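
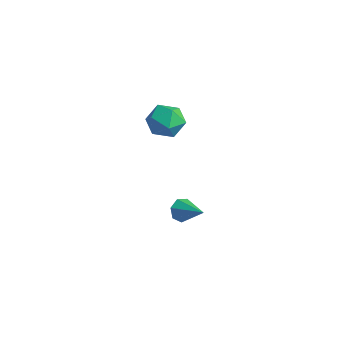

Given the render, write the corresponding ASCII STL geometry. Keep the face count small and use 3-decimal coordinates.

solid 
facet normal -0.166 0.400 0.901
outer loop
vertex -3.658 0.529 4.429
vertex -4.186 -0.433 4.759
vertex -3.056 -0.316 4.915
endloop
endfacet
facet normal 0.433 0.661 0.613
outer loop
vertex -3.658 0.529 4.429
vertex -3.056 -0.316 4.915
vertex -2.63 0.244 4.01
endloop
endfacet
facet normal 0.263 0.965 -0.010
outer loop
vertex -3.658 0.529 4.429
vertex -2.63 0.244 4.01
vertex -3.496 0.473 3.295
endloop
endfacet
facet normal -0.439 0.892 -0.107
outer loop
vertex -3.658 0.529 4.429
vertex -3.496 0.473 3.295
vertex -4.458 0.055 3.758
endloop
endfacet
facet normal -0.705 0.543 0.456
outer loop
vertex -3.658 0.529 4.429
vertex -4.458 0.055 3.758
vertex -4.186 -0.433 4.759
endloop
endfacet
facet normal 0.870 0.113 0.479
outer loop
vertex -2.63 0.244 4.01
vertex -3.056 -0.316 4.915
vertex -2.522 -0.895 4.082
endloop
endfacet
facet normal -0.099 -0.309 0.946
outer loop
vertex -3.056 -0.316 4.915
vertex -4.186 -0.433 4.759
vertex -3.484 -1.313 4.545
endloop
endfacet
facet normal -0.971 -0.078 0.226
outer loop
vertex -4.186 -0.433 4.759
vertex -4.458 0.055 3.758
vertex -4.35 -1.084 3.83
endloop
endfacet
facet normal -0.541 0.487 -0.685
outer loop
vertex -4.458 0.055 3.758
vertex -3.496 0.473 3.295
vertex -3.924 -0.524 2.925
endloop
endfacet
facet normal 0.596 0.604 -0.529
outer loop
vertex -3.496 0.473 3.295
vertex -2.63 0.244 4.01
vertex -2.794 -0.407 3.081
endloop
endfacet
facet normal 0.439 -0.892 0.107
outer loop
vertex -3.322 -1.369 3.411
vertex -2.522 -0.895 4.082
vertex -3.484 -1.313 4.545
endloop
endfacet
facet normal -0.263 -0.965 0.010
outer loop
vertex -3.322 -1.369 3.411
vertex -3.484 -1.313 4.545
vertex -4.35 -1.084 3.83
endloop
endfacet
facet normal -0.433 -0.661 -0.613
outer loop
vertex -3.322 -1.369 3.411
vertex -4.35 -1.084 3.83
vertex -3.924 -0.524 2.925
endloop
endfacet
facet normal 0.166 -0.400 -0.901
outer loop
vertex -3.322 -1.369 3.411
vertex -3.924 -0.524 2.925
vertex -2.794 -0.407 3.081
endloop
endfacet
facet normal 0.705 -0.543 -0.456
outer loop
vertex -3.322 -1.369 3.411
vertex -2.794 -0.407 3.081
vertex -2.522 -0.895 4.082
endloop
endfacet
facet normal 0.541 -0.487 0.685
outer loop
vertex -3.484 -1.313 4.545
vertex -2.522 -0.895 4.082
vertex -3.056 -0.316 4.915
endloop
endfacet
facet normal -0.596 -0.604 0.529
outer loop
vertex -4.35 -1.084 3.83
vertex -3.484 -1.313 4.545
vertex -4.186 -0.433 4.759
endloop
endfacet
facet normal -0.870 -0.113 -0.479
outer loop
vertex -3.924 -0.524 2.925
vertex -4.35 -1.084 3.83
vertex -4.458 0.055 3.758
endloop
endfacet
facet normal 0.099 0.309 -0.946
outer loop
vertex -2.794 -0.407 3.081
vertex -3.924 -0.524 2.925
vertex -3.496 0.473 3.295
endloop
endfacet
facet normal 0.971 0.078 -0.226
outer loop
vertex -2.522 -0.895 4.082
vertex -2.794 -0.407 3.081
vertex -2.63 0.244 4.01
endloop
endfacet
facet normal -0.904 -0.129 -0.406
outer loop
vertex -2.633 -0.029 -3.7
vertex -2.965 0.225 -3.042
vertex -2.744 0.637 -3.665
endloop
endfacet
facet normal 0.698 0.153 -0.699
outer loop
vertex -2.633 -0.029 -3.7
vertex -2.744 0.637 -3.665
vertex -1.355 0.455 -2.318
endloop
endfacet
facet normal -0.904 -0.130 -0.407
outer loop
vertex -2.744 0.637 -3.665
vertex -2.965 0.225 -3.042
vertex -3.022 0.993 -3.161
endloop
endfacet
facet normal 0.441 0.830 -0.343
outer loop
vertex -2.744 0.637 -3.665
vertex -3.022 0.993 -3.161
vertex -1.355 0.455 -2.318
endloop
endfacet
facet normal -0.904 -0.130 -0.407
outer loop
vertex -3.022 0.993 -3.161
vertex -2.965 0.225 -3.042
vertex -3.257 0.77 -2.567
endloop
endfacet
facet normal 0.102 0.917 0.385
outer loop
vertex -3.022 0.993 -3.161
vertex -3.257 0.77 -2.567
vertex -1.355 0.455 -2.318
endloop
endfacet
facet normal -0.904 -0.131 -0.406
outer loop
vertex -3.257 0.77 -2.567
vertex -2.965 0.225 -3.042
vertex -3.272 0.137 -2.33
endloop
endfacet
facet normal -0.064 0.351 0.934
outer loop
vertex -3.257 0.77 -2.567
vertex -3.272 0.137 -2.33
vertex -1.355 0.455 -2.318
endloop
endfacet
facet normal -0.905 -0.130 -0.406
outer loop
vertex -3.272 0.137 -2.33
vertex -2.965 0.225 -3.042
vertex -3.056 -0.431 -2.629
endloop
endfacet
facet normal 0.068 -0.444 0.893
outer loop
vertex -3.272 0.137 -2.33
vertex -3.056 -0.431 -2.629
vertex -1.355 0.455 -2.318
endloop
endfacet
facet normal -0.905 -0.130 -0.406
outer loop
vertex -3.056 -0.431 -2.629
vertex -2.965 0.225 -3.042
vertex -2.772 -0.505 -3.239
endloop
endfacet
facet normal 0.399 -0.869 0.291
outer loop
vertex -3.056 -0.431 -2.629
vertex -2.772 -0.505 -3.239
vertex -1.355 0.455 -2.318
endloop
endfacet
facet normal -0.904 -0.129 -0.406
outer loop
vertex -2.772 -0.505 -3.239
vertex -2.965 0.225 -3.042
vertex -2.633 -0.029 -3.7
endloop
endfacet
facet normal 0.680 -0.603 -0.418
outer loop
vertex -2.772 -0.505 -3.239
vertex -2.633 -0.029 -3.7
vertex -1.355 0.455 -2.318
endloop
endfacet

endsolid


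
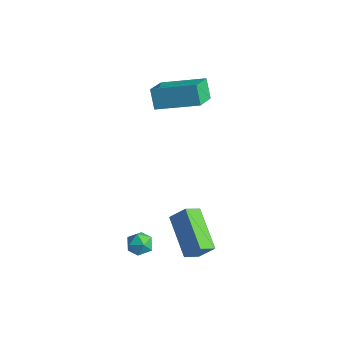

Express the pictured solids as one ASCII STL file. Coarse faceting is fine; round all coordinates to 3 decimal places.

solid 
facet normal -0.937 0.344 -0.060
outer loop
vertex 0.293 -1.772 -3.428
vertex 0.134 -2.107 -2.867
vertex 0.363 -1.476 -2.828
endloop
endfacet
facet normal -0.476 0.809 -0.344
outer loop
vertex 0.293 -1.772 -3.428
vertex 0.363 -1.476 -2.828
vertex 0.837 -1.397 -3.299
endloop
endfacet
facet normal -0.124 0.478 -0.869
outer loop
vertex 0.293 -1.772 -3.428
vertex 0.837 -1.397 -3.299
vertex 0.901 -1.98 -3.629
endloop
endfacet
facet normal -0.366 -0.191 -0.911
outer loop
vertex 0.293 -1.772 -3.428
vertex 0.901 -1.98 -3.629
vertex 0.466 -2.419 -3.362
endloop
endfacet
facet normal -0.870 -0.274 -0.410
outer loop
vertex 0.293 -1.772 -3.428
vertex 0.466 -2.419 -3.362
vertex 0.134 -2.107 -2.867
endloop
endfacet
facet normal -0.004 0.987 0.161
outer loop
vertex 0.837 -1.397 -3.299
vertex 0.363 -1.476 -2.828
vertex 1.014 -1.501 -2.658
endloop
endfacet
facet normal -0.750 0.234 0.619
outer loop
vertex 0.363 -1.476 -2.828
vertex 0.134 -2.107 -2.867
vertex 0.579 -1.94 -2.391
endloop
endfacet
facet normal -0.641 -0.766 0.053
outer loop
vertex 0.134 -2.107 -2.867
vertex 0.466 -2.419 -3.362
vertex 0.643 -2.523 -2.721
endloop
endfacet
facet normal 0.173 -0.631 -0.756
outer loop
vertex 0.466 -2.419 -3.362
vertex 0.901 -1.98 -3.629
vertex 1.117 -2.444 -3.192
endloop
endfacet
facet normal 0.567 0.452 -0.689
outer loop
vertex 0.901 -1.98 -3.629
vertex 0.837 -1.397 -3.299
vertex 1.346 -1.813 -3.153
endloop
endfacet
facet normal 0.366 0.191 0.911
outer loop
vertex 1.187 -2.148 -2.592
vertex 1.014 -1.501 -2.658
vertex 0.579 -1.94 -2.391
endloop
endfacet
facet normal 0.124 -0.478 0.869
outer loop
vertex 1.187 -2.148 -2.592
vertex 0.579 -1.94 -2.391
vertex 0.643 -2.523 -2.721
endloop
endfacet
facet normal 0.476 -0.809 0.344
outer loop
vertex 1.187 -2.148 -2.592
vertex 0.643 -2.523 -2.721
vertex 1.117 -2.444 -3.192
endloop
endfacet
facet normal 0.937 -0.344 0.060
outer loop
vertex 1.187 -2.148 -2.592
vertex 1.117 -2.444 -3.192
vertex 1.346 -1.813 -3.153
endloop
endfacet
facet normal 0.870 0.274 0.410
outer loop
vertex 1.187 -2.148 -2.592
vertex 1.346 -1.813 -3.153
vertex 1.014 -1.501 -2.658
endloop
endfacet
facet normal -0.173 0.631 0.756
outer loop
vertex 0.579 -1.94 -2.391
vertex 1.014 -1.501 -2.658
vertex 0.363 -1.476 -2.828
endloop
endfacet
facet normal -0.567 -0.452 0.689
outer loop
vertex 0.643 -2.523 -2.721
vertex 0.579 -1.94 -2.391
vertex 0.134 -2.107 -2.867
endloop
endfacet
facet normal 0.004 -0.987 -0.161
outer loop
vertex 1.117 -2.444 -3.192
vertex 0.643 -2.523 -2.721
vertex 0.466 -2.419 -3.362
endloop
endfacet
facet normal 0.750 -0.234 -0.619
outer loop
vertex 1.346 -1.813 -3.153
vertex 1.117 -2.444 -3.192
vertex 0.901 -1.98 -3.629
endloop
endfacet
facet normal 0.641 0.766 -0.053
outer loop
vertex 1.014 -1.501 -2.658
vertex 1.346 -1.813 -3.153
vertex 0.837 -1.397 -3.299
endloop
endfacet
facet normal -0.501 0.271 0.822
outer loop
vertex -1.233 3.668 3.162
vertex -1.779 4.914 2.419
vertex -2.972 2.503 2.485
endloop
endfacet
facet normal 0.352 -0.804 0.479
outer loop
vertex -2.421 2.206 1.581
vertex -1.233 3.668 3.162
vertex -2.972 2.503 2.485
endloop
endfacet
facet normal -0.501 0.271 0.822
outer loop
vertex -2.972 2.503 2.485
vertex -1.779 4.914 2.419
vertex -3.518 3.749 1.742
endloop
endfacet
facet normal -0.790 -0.530 -0.308
outer loop
vertex -3.518 3.749 1.742
vertex -2.421 2.206 1.581
vertex -2.972 2.503 2.485
endloop
endfacet
facet normal 0.790 0.530 0.308
outer loop
vertex -1.233 3.668 3.162
vertex -1.228 4.617 1.515
vertex -1.779 4.914 2.419
endloop
endfacet
facet normal 0.352 -0.804 0.479
outer loop
vertex -0.682 3.371 2.258
vertex -1.233 3.668 3.162
vertex -2.421 2.206 1.581
endloop
endfacet
facet normal 0.790 0.530 0.308
outer loop
vertex -0.682 3.371 2.258
vertex -1.228 4.617 1.515
vertex -1.233 3.668 3.162
endloop
endfacet
facet normal -0.352 0.804 -0.479
outer loop
vertex -1.779 4.914 2.419
vertex -1.228 4.617 1.515
vertex -3.518 3.749 1.742
endloop
endfacet
facet normal -0.790 -0.530 -0.308
outer loop
vertex -2.967 3.452 0.838
vertex -2.421 2.206 1.581
vertex -3.518 3.749 1.742
endloop
endfacet
facet normal -0.352 0.804 -0.479
outer loop
vertex -3.518 3.749 1.742
vertex -1.228 4.617 1.515
vertex -2.967 3.452 0.838
endloop
endfacet
facet normal 0.501 -0.271 -0.822
outer loop
vertex -2.967 3.452 0.838
vertex -0.682 3.371 2.258
vertex -2.421 2.206 1.581
endloop
endfacet
facet normal 0.501 -0.271 -0.822
outer loop
vertex -1.228 4.617 1.515
vertex -0.682 3.371 2.258
vertex -2.967 3.452 0.838
endloop
endfacet
facet normal -0.561 -0.379 -0.736
outer loop
vertex 0.809 -0.169 -2.378
vertex 0.954 0.617 -2.893
vertex 2.592 -1.079 -3.267
endloop
endfacet
facet normal -0.152 -0.827 0.542
outer loop
vertex 3.186 -0.677 -2.487
vertex 0.809 -0.169 -2.378
vertex 2.592 -1.079 -3.267
endloop
endfacet
facet normal -0.561 -0.380 -0.736
outer loop
vertex 2.592 -1.079 -3.267
vertex 0.954 0.617 -2.893
vertex 2.736 -0.294 -3.782
endloop
endfacet
facet normal 0.814 -0.416 -0.406
outer loop
vertex 2.736 -0.294 -3.782
vertex 3.186 -0.677 -2.487
vertex 2.592 -1.079 -3.267
endloop
endfacet
facet normal -0.814 0.416 0.406
outer loop
vertex 0.809 -0.169 -2.378
vertex 1.548 1.019 -2.113
vertex 0.954 0.617 -2.893
endloop
endfacet
facet normal -0.152 -0.826 0.543
outer loop
vertex 1.404 0.234 -1.598
vertex 0.809 -0.169 -2.378
vertex 3.186 -0.677 -2.487
endloop
endfacet
facet normal -0.814 0.416 0.406
outer loop
vertex 1.404 0.234 -1.598
vertex 1.548 1.019 -2.113
vertex 0.809 -0.169 -2.378
endloop
endfacet
facet normal 0.152 0.827 -0.542
outer loop
vertex 0.954 0.617 -2.893
vertex 1.548 1.019 -2.113
vertex 2.736 -0.294 -3.782
endloop
endfacet
facet normal 0.814 -0.416 -0.406
outer loop
vertex 3.331 0.109 -3.002
vertex 3.186 -0.677 -2.487
vertex 2.736 -0.294 -3.782
endloop
endfacet
facet normal 0.151 0.826 -0.542
outer loop
vertex 2.736 -0.294 -3.782
vertex 1.548 1.019 -2.113
vertex 3.331 0.109 -3.002
endloop
endfacet
facet normal 0.561 0.379 0.736
outer loop
vertex 3.331 0.109 -3.002
vertex 1.404 0.234 -1.598
vertex 3.186 -0.677 -2.487
endloop
endfacet
facet normal 0.561 0.380 0.736
outer loop
vertex 1.548 1.019 -2.113
vertex 1.404 0.234 -1.598
vertex 3.331 0.109 -3.002
endloop
endfacet

endsolid


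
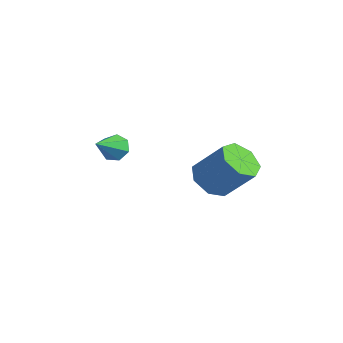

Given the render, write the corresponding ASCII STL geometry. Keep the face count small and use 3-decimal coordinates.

solid 
facet normal -0.545 -0.412 -0.730
outer loop
vertex 2.175 2.316 -2.753
vertex 1.573 2.113 -2.189
vertex 1.651 2.824 -2.648
endloop
endfacet
facet normal 0.445 0.597 -0.668
outer loop
vertex 2.175 2.316 -2.753
vertex 1.651 2.824 -2.648
vertex 3.07 2.99 -1.555
endloop
endfacet
facet normal 0.445 0.597 -0.668
outer loop
vertex 3.07 2.99 -1.555
vertex 1.651 2.824 -2.648
vertex 2.546 3.498 -1.45
endloop
endfacet
facet normal 0.545 0.411 0.731
outer loop
vertex 3.07 2.99 -1.555
vertex 2.546 3.498 -1.45
vertex 2.467 2.787 -0.991
endloop
endfacet
facet normal -0.546 -0.411 -0.730
outer loop
vertex 1.651 2.824 -2.648
vertex 1.573 2.113 -2.189
vertex 1.068 2.797 -2.197
endloop
endfacet
facet normal -0.278 0.911 -0.305
outer loop
vertex 1.651 2.824 -2.648
vertex 1.068 2.797 -2.197
vertex 2.546 3.498 -1.45
endloop
endfacet
facet normal -0.278 0.911 -0.305
outer loop
vertex 2.546 3.498 -1.45
vertex 1.068 2.797 -2.197
vertex 1.963 3.471 -0.999
endloop
endfacet
facet normal 0.546 0.411 0.730
outer loop
vertex 2.546 3.498 -1.45
vertex 1.963 3.471 -0.999
vertex 2.467 2.787 -0.991
endloop
endfacet
facet normal -0.546 -0.411 -0.730
outer loop
vertex 1.068 2.797 -2.197
vertex 1.573 2.113 -2.189
vertex 0.865 2.255 -1.74
endloop
endfacet
facet normal -0.791 0.539 0.288
outer loop
vertex 1.068 2.797 -2.197
vertex 0.865 2.255 -1.74
vertex 1.963 3.471 -0.999
endloop
endfacet
facet normal -0.791 0.539 0.288
outer loop
vertex 1.963 3.471 -0.999
vertex 0.865 2.255 -1.74
vertex 1.76 2.929 -0.542
endloop
endfacet
facet normal 0.546 0.411 0.730
outer loop
vertex 1.963 3.471 -0.999
vertex 1.76 2.929 -0.542
vertex 2.467 2.787 -0.991
endloop
endfacet
facet normal -0.546 -0.411 -0.730
outer loop
vertex 0.865 2.255 -1.74
vertex 1.573 2.113 -2.189
vertex 1.195 1.606 -1.621
endloop
endfacet
facet normal -0.709 -0.239 0.664
outer loop
vertex 0.865 2.255 -1.74
vertex 1.195 1.606 -1.621
vertex 1.76 2.929 -0.542
endloop
endfacet
facet normal -0.709 -0.239 0.664
outer loop
vertex 1.76 2.929 -0.542
vertex 1.195 1.606 -1.621
vertex 2.09 2.28 -0.423
endloop
endfacet
facet normal 0.546 0.411 0.730
outer loop
vertex 1.76 2.929 -0.542
vertex 2.09 2.28 -0.423
vertex 2.467 2.787 -0.991
endloop
endfacet
facet normal -0.546 -0.411 -0.730
outer loop
vertex 1.195 1.606 -1.621
vertex 1.573 2.113 -2.189
vertex 1.809 1.339 -1.93
endloop
endfacet
facet normal -0.092 -0.837 0.540
outer loop
vertex 1.195 1.606 -1.621
vertex 1.809 1.339 -1.93
vertex 2.09 2.28 -0.423
endloop
endfacet
facet normal -0.092 -0.837 0.540
outer loop
vertex 2.09 2.28 -0.423
vertex 1.809 1.339 -1.93
vertex 2.704 2.013 -0.732
endloop
endfacet
facet normal 0.546 0.411 0.730
outer loop
vertex 2.09 2.28 -0.423
vertex 2.704 2.013 -0.732
vertex 2.467 2.787 -0.991
endloop
endfacet
facet normal -0.546 -0.411 -0.730
outer loop
vertex 1.809 1.339 -1.93
vertex 1.573 2.113 -2.189
vertex 2.245 1.655 -2.434
endloop
endfacet
facet normal 0.594 -0.805 0.009
outer loop
vertex 1.809 1.339 -1.93
vertex 2.245 1.655 -2.434
vertex 2.704 2.013 -0.732
endloop
endfacet
facet normal 0.594 -0.805 0.009
outer loop
vertex 2.704 2.013 -0.732
vertex 2.245 1.655 -2.434
vertex 3.14 2.329 -1.236
endloop
endfacet
facet normal 0.546 0.411 0.730
outer loop
vertex 2.704 2.013 -0.732
vertex 3.14 2.329 -1.236
vertex 2.467 2.787 -0.991
endloop
endfacet
facet normal -0.546 -0.410 -0.730
outer loop
vertex 2.245 1.655 -2.434
vertex 1.573 2.113 -2.189
vertex 2.175 2.316 -2.753
endloop
endfacet
facet normal 0.833 -0.167 -0.528
outer loop
vertex 2.245 1.655 -2.434
vertex 2.175 2.316 -2.753
vertex 3.14 2.329 -1.236
endloop
endfacet
facet normal 0.833 -0.167 -0.528
outer loop
vertex 3.14 2.329 -1.236
vertex 2.175 2.316 -2.753
vertex 3.07 2.99 -1.555
endloop
endfacet
facet normal 0.545 0.410 0.731
outer loop
vertex 3.14 2.329 -1.236
vertex 3.07 2.99 -1.555
vertex 2.467 2.787 -0.991
endloop
endfacet
facet normal -0.438 0.745 -0.502
outer loop
vertex 1.224 -1.137 -0.642
vertex 0.822 -1.102 -0.239
vertex 1.321 -0.828 -0.268
endloop
endfacet
facet normal 0.977 -0.054 -0.208
outer loop
vertex 1.224 -1.137 -0.642
vertex 1.321 -0.828 -0.268
vertex 1.398 -2.078 0.419
endloop
endfacet
facet normal -0.439 0.746 -0.502
outer loop
vertex 1.321 -0.828 -0.268
vertex 0.822 -1.102 -0.239
vertex 1.043 -0.725 0.128
endloop
endfacet
facet normal 0.813 0.318 0.488
outer loop
vertex 1.321 -0.828 -0.268
vertex 1.043 -0.725 0.128
vertex 1.398 -2.078 0.419
endloop
endfacet
facet normal -0.439 0.746 -0.502
outer loop
vertex 1.043 -0.725 0.128
vertex 0.822 -1.102 -0.239
vertex 0.598 -0.906 0.248
endloop
endfacet
facet normal 0.157 0.247 0.956
outer loop
vertex 1.043 -0.725 0.128
vertex 0.598 -0.906 0.248
vertex 1.398 -2.078 0.419
endloop
endfacet
facet normal -0.440 0.745 -0.502
outer loop
vertex 0.598 -0.906 0.248
vertex 0.822 -1.102 -0.239
vertex 0.323 -1.235 0.001
endloop
endfacet
facet normal -0.496 -0.216 0.841
outer loop
vertex 0.598 -0.906 0.248
vertex 0.323 -1.235 0.001
vertex 1.398 -2.078 0.419
endloop
endfacet
facet normal -0.440 0.745 -0.501
outer loop
vertex 0.323 -1.235 0.001
vertex 0.822 -1.102 -0.239
vertex 0.423 -1.463 -0.426
endloop
endfacet
facet normal -0.654 -0.720 0.231
outer loop
vertex 0.323 -1.235 0.001
vertex 0.423 -1.463 -0.426
vertex 1.398 -2.078 0.419
endloop
endfacet
facet normal -0.439 0.745 -0.502
outer loop
vertex 0.423 -1.463 -0.426
vertex 0.822 -1.102 -0.239
vertex 0.825 -1.419 -0.712
endloop
endfacet
facet normal -0.199 -0.887 -0.416
outer loop
vertex 0.423 -1.463 -0.426
vertex 0.825 -1.419 -0.712
vertex 1.398 -2.078 0.419
endloop
endfacet
facet normal -0.439 0.745 -0.502
outer loop
vertex 0.825 -1.419 -0.712
vertex 0.822 -1.102 -0.239
vertex 1.224 -1.137 -0.642
endloop
endfacet
facet normal 0.526 -0.592 -0.611
outer loop
vertex 0.825 -1.419 -0.712
vertex 1.224 -1.137 -0.642
vertex 1.398 -2.078 0.419
endloop
endfacet

endsolid


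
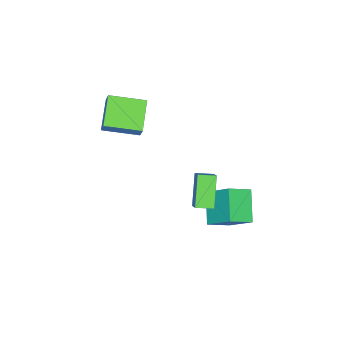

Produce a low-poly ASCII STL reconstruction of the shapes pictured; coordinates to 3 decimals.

solid 
facet normal -0.778 -0.413 0.474
outer loop
vertex 3.009 -2.935 4.175
vertex 1.967 -1.404 3.799
vertex 2.762 -3.276 3.472
endloop
endfacet
facet normal 0.551 -0.810 0.199
outer loop
vertex 4.193 -2.516 2.601
vertex 3.009 -2.935 4.175
vertex 2.762 -3.276 3.472
endloop
endfacet
facet normal -0.778 -0.413 0.473
outer loop
vertex 2.762 -3.276 3.472
vertex 1.967 -1.404 3.799
vertex 1.72 -1.745 3.095
endloop
endfacet
facet normal -0.301 -0.416 -0.858
outer loop
vertex 1.72 -1.745 3.095
vertex 4.193 -2.516 2.601
vertex 2.762 -3.276 3.472
endloop
endfacet
facet normal 0.301 0.416 0.858
outer loop
vertex 3.009 -2.935 4.175
vertex 3.398 -0.644 2.928
vertex 1.967 -1.404 3.799
endloop
endfacet
facet normal 0.551 -0.810 0.199
outer loop
vertex 4.44 -2.175 3.305
vertex 3.009 -2.935 4.175
vertex 4.193 -2.516 2.601
endloop
endfacet
facet normal 0.301 0.416 0.858
outer loop
vertex 4.44 -2.175 3.305
vertex 3.398 -0.644 2.928
vertex 3.009 -2.935 4.175
endloop
endfacet
facet normal -0.551 0.810 -0.199
outer loop
vertex 1.967 -1.404 3.799
vertex 3.398 -0.644 2.928
vertex 1.72 -1.745 3.095
endloop
endfacet
facet normal -0.301 -0.416 -0.858
outer loop
vertex 3.151 -0.985 2.225
vertex 4.193 -2.516 2.601
vertex 1.72 -1.745 3.095
endloop
endfacet
facet normal -0.551 0.810 -0.199
outer loop
vertex 1.72 -1.745 3.095
vertex 3.398 -0.644 2.928
vertex 3.151 -0.985 2.225
endloop
endfacet
facet normal 0.778 0.413 -0.473
outer loop
vertex 3.151 -0.985 2.225
vertex 4.44 -2.175 3.305
vertex 4.193 -2.516 2.601
endloop
endfacet
facet normal 0.778 0.413 -0.474
outer loop
vertex 3.398 -0.644 2.928
vertex 4.44 -2.175 3.305
vertex 3.151 -0.985 2.225
endloop
endfacet
facet normal -0.635 -0.472 0.612
outer loop
vertex 1.644 1.834 -1.96
vertex 1.832 3.263 -0.662
vertex 0.64 2.468 -2.513
endloop
endfacet
facet normal -0.097 -0.737 -0.669
outer loop
vertex 1.808 3.337 -3.638
vertex 1.644 1.834 -1.96
vertex 0.64 2.468 -2.513
endloop
endfacet
facet normal -0.635 -0.472 0.612
outer loop
vertex 0.64 2.468 -2.513
vertex 1.832 3.263 -0.662
vertex 0.828 3.898 -1.215
endloop
endfacet
facet normal -0.767 0.484 -0.422
outer loop
vertex 0.828 3.898 -1.215
vertex 1.808 3.337 -3.638
vertex 0.64 2.468 -2.513
endloop
endfacet
facet normal 0.767 -0.484 0.422
outer loop
vertex 1.644 1.834 -1.96
vertex 3.0 4.132 -1.787
vertex 1.832 3.263 -0.662
endloop
endfacet
facet normal -0.097 -0.737 -0.669
outer loop
vertex 2.812 2.702 -3.085
vertex 1.644 1.834 -1.96
vertex 1.808 3.337 -3.638
endloop
endfacet
facet normal 0.766 -0.484 0.422
outer loop
vertex 2.812 2.702 -3.085
vertex 3.0 4.132 -1.787
vertex 1.644 1.834 -1.96
endloop
endfacet
facet normal 0.097 0.736 0.670
outer loop
vertex 1.832 3.263 -0.662
vertex 3.0 4.132 -1.787
vertex 0.828 3.898 -1.215
endloop
endfacet
facet normal -0.766 0.484 -0.422
outer loop
vertex 1.996 4.766 -2.34
vertex 1.808 3.337 -3.638
vertex 0.828 3.898 -1.215
endloop
endfacet
facet normal 0.097 0.737 0.669
outer loop
vertex 0.828 3.898 -1.215
vertex 3.0 4.132 -1.787
vertex 1.996 4.766 -2.34
endloop
endfacet
facet normal 0.635 0.472 -0.611
outer loop
vertex 1.996 4.766 -2.34
vertex 2.812 2.702 -3.085
vertex 1.808 3.337 -3.638
endloop
endfacet
facet normal 0.635 0.472 -0.612
outer loop
vertex 3.0 4.132 -1.787
vertex 2.812 2.702 -3.085
vertex 1.996 4.766 -2.34
endloop
endfacet
facet normal -0.610 0.781 -0.134
outer loop
vertex 3.017 3.341 1.408
vertex 4.06 3.92 0.033
vertex 2.47 2.803 0.766
endloop
endfacet
facet normal -0.573 -0.318 0.755
outer loop
vertex 3.02 2.1 0.887
vertex 3.017 3.341 1.408
vertex 2.47 2.803 0.766
endloop
endfacet
facet normal -0.611 0.780 -0.135
outer loop
vertex 2.47 2.803 0.766
vertex 4.06 3.92 0.033
vertex 3.513 3.381 -0.609
endloop
endfacet
facet normal -0.547 -0.538 -0.641
outer loop
vertex 3.513 3.381 -0.609
vertex 3.02 2.1 0.887
vertex 2.47 2.803 0.766
endloop
endfacet
facet normal 0.547 0.538 0.641
outer loop
vertex 3.017 3.341 1.408
vertex 4.61 3.217 0.154
vertex 4.06 3.92 0.033
endloop
endfacet
facet normal -0.573 -0.319 0.755
outer loop
vertex 3.567 2.639 1.529
vertex 3.017 3.341 1.408
vertex 3.02 2.1 0.887
endloop
endfacet
facet normal 0.547 0.539 0.641
outer loop
vertex 3.567 2.639 1.529
vertex 4.61 3.217 0.154
vertex 3.017 3.341 1.408
endloop
endfacet
facet normal 0.573 0.318 -0.755
outer loop
vertex 4.06 3.92 0.033
vertex 4.61 3.217 0.154
vertex 3.513 3.381 -0.609
endloop
endfacet
facet normal -0.546 -0.539 -0.641
outer loop
vertex 4.063 2.679 -0.488
vertex 3.02 2.1 0.887
vertex 3.513 3.381 -0.609
endloop
endfacet
facet normal 0.573 0.319 -0.755
outer loop
vertex 3.513 3.381 -0.609
vertex 4.61 3.217 0.154
vertex 4.063 2.679 -0.488
endloop
endfacet
facet normal 0.611 -0.780 0.135
outer loop
vertex 4.063 2.679 -0.488
vertex 3.567 2.639 1.529
vertex 3.02 2.1 0.887
endloop
endfacet
facet normal 0.610 -0.781 0.135
outer loop
vertex 4.61 3.217 0.154
vertex 3.567 2.639 1.529
vertex 4.063 2.679 -0.488
endloop
endfacet

endsolid


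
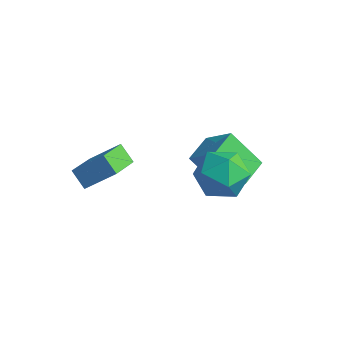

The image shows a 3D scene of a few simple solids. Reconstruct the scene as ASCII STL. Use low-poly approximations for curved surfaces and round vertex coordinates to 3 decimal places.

solid 
facet normal -0.991 0.114 0.074
outer loop
vertex 0.67 -1.381 0.655
vertex 0.539 -2.57 0.73
vertex 0.688 -1.92 1.726
endloop
endfacet
facet normal -0.649 0.675 0.351
outer loop
vertex 0.67 -1.381 0.655
vertex 0.688 -1.92 1.726
vertex 1.469 -1.043 1.482
endloop
endfacet
facet normal -0.239 0.958 -0.161
outer loop
vertex 0.67 -1.381 0.655
vertex 1.469 -1.043 1.482
vertex 1.803 -1.152 0.336
endloop
endfacet
facet normal -0.327 0.570 -0.753
outer loop
vertex 0.67 -1.381 0.655
vertex 1.803 -1.152 0.336
vertex 1.228 -2.096 -0.129
endloop
endfacet
facet normal -0.792 0.049 -0.608
outer loop
vertex 0.67 -1.381 0.655
vertex 1.228 -2.096 -0.129
vertex 0.539 -2.57 0.73
endloop
endfacet
facet normal -0.221 0.439 0.871
outer loop
vertex 1.469 -1.043 1.482
vertex 0.688 -1.92 1.726
vertex 1.832 -2.024 2.069
endloop
endfacet
facet normal -0.775 -0.470 0.423
outer loop
vertex 0.688 -1.92 1.726
vertex 0.539 -2.57 0.73
vertex 1.257 -2.968 1.604
endloop
endfacet
facet normal -0.453 -0.575 -0.681
outer loop
vertex 0.539 -2.57 0.73
vertex 1.228 -2.096 -0.129
vertex 1.591 -3.077 0.458
endloop
endfacet
facet normal 0.299 0.269 -0.916
outer loop
vertex 1.228 -2.096 -0.129
vertex 1.803 -1.152 0.336
vertex 2.372 -2.2 0.214
endloop
endfacet
facet normal 0.443 0.895 0.044
outer loop
vertex 1.803 -1.152 0.336
vertex 1.469 -1.043 1.482
vertex 2.521 -1.55 1.21
endloop
endfacet
facet normal 0.327 -0.570 0.753
outer loop
vertex 2.39 -2.739 1.285
vertex 1.832 -2.024 2.069
vertex 1.257 -2.968 1.604
endloop
endfacet
facet normal 0.239 -0.958 0.161
outer loop
vertex 2.39 -2.739 1.285
vertex 1.257 -2.968 1.604
vertex 1.591 -3.077 0.458
endloop
endfacet
facet normal 0.649 -0.675 -0.351
outer loop
vertex 2.39 -2.739 1.285
vertex 1.591 -3.077 0.458
vertex 2.372 -2.2 0.214
endloop
endfacet
facet normal 0.991 -0.114 -0.074
outer loop
vertex 2.39 -2.739 1.285
vertex 2.372 -2.2 0.214
vertex 2.521 -1.55 1.21
endloop
endfacet
facet normal 0.792 -0.049 0.608
outer loop
vertex 2.39 -2.739 1.285
vertex 2.521 -1.55 1.21
vertex 1.832 -2.024 2.069
endloop
endfacet
facet normal -0.299 -0.269 0.916
outer loop
vertex 1.257 -2.968 1.604
vertex 1.832 -2.024 2.069
vertex 0.688 -1.92 1.726
endloop
endfacet
facet normal -0.443 -0.895 -0.044
outer loop
vertex 1.591 -3.077 0.458
vertex 1.257 -2.968 1.604
vertex 0.539 -2.57 0.73
endloop
endfacet
facet normal 0.221 -0.439 -0.871
outer loop
vertex 2.372 -2.2 0.214
vertex 1.591 -3.077 0.458
vertex 1.228 -2.096 -0.129
endloop
endfacet
facet normal 0.775 0.470 -0.423
outer loop
vertex 2.521 -1.55 1.21
vertex 2.372 -2.2 0.214
vertex 1.803 -1.152 0.336
endloop
endfacet
facet normal 0.453 0.575 0.681
outer loop
vertex 1.832 -2.024 2.069
vertex 2.521 -1.55 1.21
vertex 1.469 -1.043 1.482
endloop
endfacet
facet normal -0.603 -0.499 -0.622
outer loop
vertex -3.488 -4.993 0.173
vertex -3.965 -3.468 -0.589
vertex -2.767 -5.081 -0.455
endloop
endfacet
facet normal 0.269 -0.862 0.430
outer loop
vertex -1.815 -4.292 0.529
vertex -3.488 -4.993 0.173
vertex -2.767 -5.081 -0.455
endloop
endfacet
facet normal -0.602 -0.499 -0.623
outer loop
vertex -2.767 -5.081 -0.455
vertex -3.965 -3.468 -0.589
vertex -3.244 -3.556 -1.216
endloop
endfacet
facet normal 0.751 -0.091 -0.654
outer loop
vertex -3.244 -3.556 -1.216
vertex -1.815 -4.292 0.529
vertex -2.767 -5.081 -0.455
endloop
endfacet
facet normal -0.751 0.092 0.654
outer loop
vertex -3.488 -4.993 0.173
vertex -3.013 -2.679 0.395
vertex -3.965 -3.468 -0.589
endloop
endfacet
facet normal 0.269 -0.861 0.431
outer loop
vertex -2.536 -4.204 1.156
vertex -3.488 -4.993 0.173
vertex -1.815 -4.292 0.529
endloop
endfacet
facet normal -0.751 0.091 0.654
outer loop
vertex -2.536 -4.204 1.156
vertex -3.013 -2.679 0.395
vertex -3.488 -4.993 0.173
endloop
endfacet
facet normal -0.269 0.862 -0.430
outer loop
vertex -3.965 -3.468 -0.589
vertex -3.013 -2.679 0.395
vertex -3.244 -3.556 -1.216
endloop
endfacet
facet normal 0.751 -0.092 -0.654
outer loop
vertex -2.292 -2.767 -0.233
vertex -1.815 -4.292 0.529
vertex -3.244 -3.556 -1.216
endloop
endfacet
facet normal -0.270 0.861 -0.430
outer loop
vertex -3.244 -3.556 -1.216
vertex -3.013 -2.679 0.395
vertex -2.292 -2.767 -0.233
endloop
endfacet
facet normal 0.602 0.500 0.623
outer loop
vertex -2.292 -2.767 -0.233
vertex -2.536 -4.204 1.156
vertex -1.815 -4.292 0.529
endloop
endfacet
facet normal 0.603 0.499 0.622
outer loop
vertex -3.013 -2.679 0.395
vertex -2.536 -4.204 1.156
vertex -2.292 -2.767 -0.233
endloop
endfacet
facet normal -0.647 -0.211 0.733
outer loop
vertex 0.113 -0.765 0.307
vertex -0.095 0.545 0.5
vertex -1.112 -0.799 -0.783
endloop
endfacet
facet normal 0.156 -0.977 -0.144
outer loop
vertex 0.155 -0.385 -2.22
vertex 0.113 -0.765 0.307
vertex -1.112 -0.799 -0.783
endloop
endfacet
facet normal -0.647 -0.211 0.733
outer loop
vertex -1.112 -0.799 -0.783
vertex -0.095 0.545 0.5
vertex -1.32 0.511 -0.59
endloop
endfacet
facet normal -0.747 -0.021 -0.665
outer loop
vertex -1.32 0.511 -0.59
vertex 0.155 -0.385 -2.22
vertex -1.112 -0.799 -0.783
endloop
endfacet
facet normal 0.747 0.021 0.665
outer loop
vertex 0.113 -0.765 0.307
vertex 1.172 0.959 -0.937
vertex -0.095 0.545 0.5
endloop
endfacet
facet normal 0.156 -0.977 -0.144
outer loop
vertex 1.38 -0.351 -1.13
vertex 0.113 -0.765 0.307
vertex 0.155 -0.385 -2.22
endloop
endfacet
facet normal 0.747 0.021 0.665
outer loop
vertex 1.38 -0.351 -1.13
vertex 1.172 0.959 -0.937
vertex 0.113 -0.765 0.307
endloop
endfacet
facet normal -0.156 0.977 0.144
outer loop
vertex -0.095 0.545 0.5
vertex 1.172 0.959 -0.937
vertex -1.32 0.511 -0.59
endloop
endfacet
facet normal -0.747 -0.021 -0.665
outer loop
vertex -0.053 0.925 -2.027
vertex 0.155 -0.385 -2.22
vertex -1.32 0.511 -0.59
endloop
endfacet
facet normal -0.156 0.977 0.144
outer loop
vertex -1.32 0.511 -0.59
vertex 1.172 0.959 -0.937
vertex -0.053 0.925 -2.027
endloop
endfacet
facet normal 0.647 0.211 -0.733
outer loop
vertex -0.053 0.925 -2.027
vertex 1.38 -0.351 -1.13
vertex 0.155 -0.385 -2.22
endloop
endfacet
facet normal 0.647 0.211 -0.733
outer loop
vertex 1.172 0.959 -0.937
vertex 1.38 -0.351 -1.13
vertex -0.053 0.925 -2.027
endloop
endfacet

endsolid


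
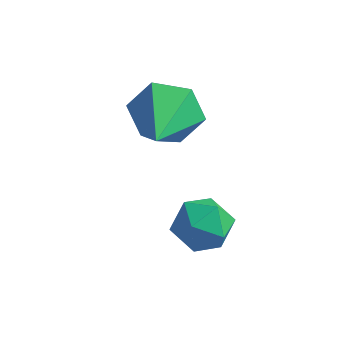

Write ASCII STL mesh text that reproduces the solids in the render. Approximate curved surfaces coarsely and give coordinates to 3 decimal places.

solid 
facet normal -0.172 0.511 0.842
outer loop
vertex 1.508 -0.439 2.49
vertex 1.177 -0.977 2.749
vertex 1.85 -0.911 2.846
endloop
endfacet
facet normal 0.439 0.722 0.536
outer loop
vertex 1.508 -0.439 2.49
vertex 1.85 -0.911 2.846
vertex 2.121 -0.652 2.275
endloop
endfacet
facet normal 0.287 0.950 -0.122
outer loop
vertex 1.508 -0.439 2.49
vertex 2.121 -0.652 2.275
vertex 1.615 -0.557 1.825
endloop
endfacet
facet normal -0.416 0.882 -0.223
outer loop
vertex 1.508 -0.439 2.49
vertex 1.615 -0.557 1.825
vertex 1.031 -0.758 2.118
endloop
endfacet
facet normal -0.699 0.610 0.373
outer loop
vertex 1.508 -0.439 2.49
vertex 1.031 -0.758 2.118
vertex 1.177 -0.977 2.749
endloop
endfacet
facet normal 0.864 0.153 0.479
outer loop
vertex 2.121 -0.652 2.275
vertex 1.85 -0.911 2.846
vertex 2.169 -1.322 2.402
endloop
endfacet
facet normal -0.122 -0.188 0.975
outer loop
vertex 1.85 -0.911 2.846
vertex 1.177 -0.977 2.749
vertex 1.585 -1.523 2.695
endloop
endfacet
facet normal -0.976 -0.029 0.216
outer loop
vertex 1.177 -0.977 2.749
vertex 1.031 -0.758 2.118
vertex 1.079 -1.428 2.245
endloop
endfacet
facet normal -0.518 0.410 -0.751
outer loop
vertex 1.031 -0.758 2.118
vertex 1.615 -0.557 1.825
vertex 1.35 -1.169 1.674
endloop
endfacet
facet normal 0.620 0.521 -0.587
outer loop
vertex 1.615 -0.557 1.825
vertex 2.121 -0.652 2.275
vertex 2.023 -1.103 1.771
endloop
endfacet
facet normal 0.416 -0.882 0.223
outer loop
vertex 1.692 -1.641 2.03
vertex 2.169 -1.322 2.402
vertex 1.585 -1.523 2.695
endloop
endfacet
facet normal -0.287 -0.950 0.122
outer loop
vertex 1.692 -1.641 2.03
vertex 1.585 -1.523 2.695
vertex 1.079 -1.428 2.245
endloop
endfacet
facet normal -0.439 -0.722 -0.536
outer loop
vertex 1.692 -1.641 2.03
vertex 1.079 -1.428 2.245
vertex 1.35 -1.169 1.674
endloop
endfacet
facet normal 0.172 -0.511 -0.842
outer loop
vertex 1.692 -1.641 2.03
vertex 1.35 -1.169 1.674
vertex 2.023 -1.103 1.771
endloop
endfacet
facet normal 0.699 -0.610 -0.373
outer loop
vertex 1.692 -1.641 2.03
vertex 2.023 -1.103 1.771
vertex 2.169 -1.322 2.402
endloop
endfacet
facet normal 0.518 -0.410 0.751
outer loop
vertex 1.585 -1.523 2.695
vertex 2.169 -1.322 2.402
vertex 1.85 -0.911 2.846
endloop
endfacet
facet normal -0.620 -0.521 0.587
outer loop
vertex 1.079 -1.428 2.245
vertex 1.585 -1.523 2.695
vertex 1.177 -0.977 2.749
endloop
endfacet
facet normal -0.864 -0.153 -0.479
outer loop
vertex 1.35 -1.169 1.674
vertex 1.079 -1.428 2.245
vertex 1.031 -0.758 2.118
endloop
endfacet
facet normal 0.122 0.188 -0.975
outer loop
vertex 2.023 -1.103 1.771
vertex 1.35 -1.169 1.674
vertex 1.615 -0.557 1.825
endloop
endfacet
facet normal 0.976 0.029 -0.216
outer loop
vertex 2.169 -1.322 2.402
vertex 2.023 -1.103 1.771
vertex 2.121 -0.652 2.275
endloop
endfacet
facet normal -0.285 0.899 -0.333
outer loop
vertex 0.119 1.679 3.532
vertex -0.288 1.318 2.905
vertex -0.677 1.461 3.625
endloop
endfacet
facet normal 0.133 -0.064 0.989
outer loop
vertex 0.119 1.679 3.532
vertex -0.677 1.461 3.625
vertex 0.148 -0.058 3.415
endloop
endfacet
facet normal -0.285 0.899 -0.333
outer loop
vertex -0.677 1.461 3.625
vertex -0.288 1.318 2.905
vertex -1.084 1.1 2.998
endloop
endfacet
facet normal -0.624 -0.429 0.653
outer loop
vertex -0.677 1.461 3.625
vertex -1.084 1.1 2.998
vertex 0.148 -0.058 3.415
endloop
endfacet
facet normal -0.285 0.899 -0.334
outer loop
vertex -1.084 1.1 2.998
vertex -0.288 1.318 2.905
vertex -0.695 0.956 2.278
endloop
endfacet
facet normal -0.636 -0.747 -0.194
outer loop
vertex -1.084 1.1 2.998
vertex -0.695 0.956 2.278
vertex 0.148 -0.058 3.415
endloop
endfacet
facet normal -0.285 0.899 -0.334
outer loop
vertex -0.695 0.956 2.278
vertex -0.288 1.318 2.905
vertex 0.101 1.174 2.186
endloop
endfacet
facet normal 0.110 -0.700 -0.706
outer loop
vertex -0.695 0.956 2.278
vertex 0.101 1.174 2.186
vertex 0.148 -0.058 3.415
endloop
endfacet
facet normal -0.285 0.899 -0.334
outer loop
vertex 0.101 1.174 2.186
vertex -0.288 1.318 2.905
vertex 0.508 1.536 2.813
endloop
endfacet
facet normal 0.867 -0.335 -0.369
outer loop
vertex 0.101 1.174 2.186
vertex 0.508 1.536 2.813
vertex 0.148 -0.058 3.415
endloop
endfacet
facet normal -0.285 0.899 -0.333
outer loop
vertex 0.508 1.536 2.813
vertex -0.288 1.318 2.905
vertex 0.119 1.679 3.532
endloop
endfacet
facet normal 0.878 -0.018 0.478
outer loop
vertex 0.508 1.536 2.813
vertex 0.119 1.679 3.532
vertex 0.148 -0.058 3.415
endloop
endfacet

endsolid


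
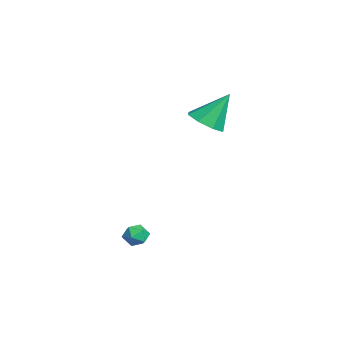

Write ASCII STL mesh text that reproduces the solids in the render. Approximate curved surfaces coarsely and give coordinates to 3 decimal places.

solid 
facet normal -0.439 0.794 -0.420
outer loop
vertex 1.185 -2.738 -4.045
vertex 0.676 -2.797 -3.625
vertex 1.198 -2.423 -3.463
endloop
endfacet
facet normal 0.271 0.844 -0.463
outer loop
vertex 1.185 -2.738 -4.045
vertex 1.198 -2.423 -3.463
vertex 1.744 -2.722 -3.689
endloop
endfacet
facet normal 0.512 0.271 -0.815
outer loop
vertex 1.185 -2.738 -4.045
vertex 1.744 -2.722 -3.689
vertex 1.559 -3.282 -3.991
endloop
endfacet
facet normal -0.051 -0.133 -0.990
outer loop
vertex 1.185 -2.738 -4.045
vertex 1.559 -3.282 -3.991
vertex 0.9 -3.329 -3.951
endloop
endfacet
facet normal -0.638 0.189 -0.747
outer loop
vertex 1.185 -2.738 -4.045
vertex 0.9 -3.329 -3.951
vertex 0.676 -2.797 -3.625
endloop
endfacet
facet normal 0.533 0.822 0.200
outer loop
vertex 1.744 -2.722 -3.689
vertex 1.198 -2.423 -3.463
vertex 1.58 -2.771 -3.049
endloop
endfacet
facet normal -0.615 0.741 0.270
outer loop
vertex 1.198 -2.423 -3.463
vertex 0.676 -2.797 -3.625
vertex 0.921 -2.818 -3.009
endloop
endfacet
facet normal -0.937 -0.236 -0.258
outer loop
vertex 0.676 -2.797 -3.625
vertex 0.9 -3.329 -3.951
vertex 0.736 -3.378 -3.311
endloop
endfacet
facet normal 0.015 -0.759 -0.651
outer loop
vertex 0.9 -3.329 -3.951
vertex 1.559 -3.282 -3.991
vertex 1.282 -3.677 -3.537
endloop
endfacet
facet normal 0.923 -0.105 -0.371
outer loop
vertex 1.559 -3.282 -3.991
vertex 1.744 -2.722 -3.689
vertex 1.804 -3.303 -3.375
endloop
endfacet
facet normal 0.051 0.133 0.990
outer loop
vertex 1.295 -3.362 -2.955
vertex 1.58 -2.771 -3.049
vertex 0.921 -2.818 -3.009
endloop
endfacet
facet normal -0.512 -0.271 0.815
outer loop
vertex 1.295 -3.362 -2.955
vertex 0.921 -2.818 -3.009
vertex 0.736 -3.378 -3.311
endloop
endfacet
facet normal -0.271 -0.844 0.463
outer loop
vertex 1.295 -3.362 -2.955
vertex 0.736 -3.378 -3.311
vertex 1.282 -3.677 -3.537
endloop
endfacet
facet normal 0.439 -0.794 0.420
outer loop
vertex 1.295 -3.362 -2.955
vertex 1.282 -3.677 -3.537
vertex 1.804 -3.303 -3.375
endloop
endfacet
facet normal 0.638 -0.189 0.747
outer loop
vertex 1.295 -3.362 -2.955
vertex 1.804 -3.303 -3.375
vertex 1.58 -2.771 -3.049
endloop
endfacet
facet normal -0.015 0.759 0.651
outer loop
vertex 0.921 -2.818 -3.009
vertex 1.58 -2.771 -3.049
vertex 1.198 -2.423 -3.463
endloop
endfacet
facet normal -0.923 0.105 0.371
outer loop
vertex 0.736 -3.378 -3.311
vertex 0.921 -2.818 -3.009
vertex 0.676 -2.797 -3.625
endloop
endfacet
facet normal -0.533 -0.822 -0.200
outer loop
vertex 1.282 -3.677 -3.537
vertex 0.736 -3.378 -3.311
vertex 0.9 -3.329 -3.951
endloop
endfacet
facet normal 0.615 -0.741 -0.270
outer loop
vertex 1.804 -3.303 -3.375
vertex 1.282 -3.677 -3.537
vertex 1.559 -3.282 -3.991
endloop
endfacet
facet normal 0.937 0.236 0.258
outer loop
vertex 1.58 -2.771 -3.049
vertex 1.804 -3.303 -3.375
vertex 1.744 -2.722 -3.689
endloop
endfacet
facet normal 0.033 -0.552 -0.834
outer loop
vertex -1.531 0.755 1.688
vertex -2.528 0.602 1.75
vertex -1.938 1.296 1.314
endloop
endfacet
facet normal 0.755 0.646 0.112
outer loop
vertex -1.531 0.755 1.688
vertex -1.938 1.296 1.314
vertex -2.592 1.698 3.41
endloop
endfacet
facet normal 0.033 -0.551 -0.834
outer loop
vertex -1.938 1.296 1.314
vertex -2.528 0.602 1.75
vertex -2.69 1.43 1.196
endloop
endfacet
facet normal 0.193 0.973 -0.126
outer loop
vertex -1.938 1.296 1.314
vertex -2.69 1.43 1.196
vertex -2.592 1.698 3.41
endloop
endfacet
facet normal 0.032 -0.551 -0.834
outer loop
vertex -2.69 1.43 1.196
vertex -2.528 0.602 1.75
vertex -3.347 1.079 1.403
endloop
endfacet
facet normal -0.490 0.868 -0.083
outer loop
vertex -2.69 1.43 1.196
vertex -3.347 1.079 1.403
vertex -2.592 1.698 3.41
endloop
endfacet
facet normal 0.032 -0.551 -0.834
outer loop
vertex -3.347 1.079 1.403
vertex -2.528 0.602 1.75
vertex -3.524 0.448 1.813
endloop
endfacet
facet normal -0.895 0.391 0.216
outer loop
vertex -3.347 1.079 1.403
vertex -3.524 0.448 1.813
vertex -2.592 1.698 3.41
endloop
endfacet
facet normal 0.032 -0.551 -0.834
outer loop
vertex -3.524 0.448 1.813
vertex -2.528 0.602 1.75
vertex -3.117 -0.093 2.186
endloop
endfacet
facet normal -0.783 -0.178 0.596
outer loop
vertex -3.524 0.448 1.813
vertex -3.117 -0.093 2.186
vertex -2.592 1.698 3.41
endloop
endfacet
facet normal 0.034 -0.551 -0.834
outer loop
vertex -3.117 -0.093 2.186
vertex -2.528 0.602 1.75
vertex -2.365 -0.227 2.305
endloop
endfacet
facet normal -0.222 -0.505 0.834
outer loop
vertex -3.117 -0.093 2.186
vertex -2.365 -0.227 2.305
vertex -2.592 1.698 3.41
endloop
endfacet
facet normal 0.032 -0.552 -0.833
outer loop
vertex -2.365 -0.227 2.305
vertex -2.528 0.602 1.75
vertex -1.708 0.124 2.098
endloop
endfacet
facet normal 0.463 -0.400 0.791
outer loop
vertex -2.365 -0.227 2.305
vertex -1.708 0.124 2.098
vertex -2.592 1.698 3.41
endloop
endfacet
facet normal 0.033 -0.551 -0.834
outer loop
vertex -1.708 0.124 2.098
vertex -2.528 0.602 1.75
vertex -1.531 0.755 1.688
endloop
endfacet
facet normal 0.867 0.077 0.492
outer loop
vertex -1.708 0.124 2.098
vertex -1.531 0.755 1.688
vertex -2.592 1.698 3.41
endloop
endfacet

endsolid


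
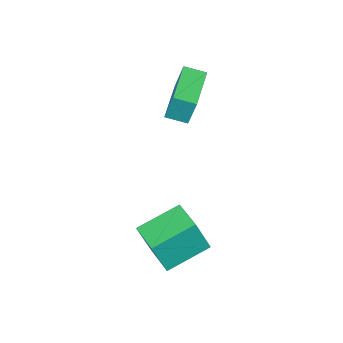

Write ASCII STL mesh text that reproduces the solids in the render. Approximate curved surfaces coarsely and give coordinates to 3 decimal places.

solid 
facet normal -0.926 0.187 0.329
outer loop
vertex -0.778 2.319 -1.926
vertex -0.4 3.873 -1.746
vertex -1.312 2.644 -3.614
endloop
endfacet
facet normal -0.234 -0.966 -0.112
outer loop
vertex 0.66 2.247 -4.314
vertex -0.778 2.319 -1.926
vertex -1.312 2.644 -3.614
endloop
endfacet
facet normal -0.926 0.187 0.329
outer loop
vertex -1.312 2.644 -3.614
vertex -0.4 3.873 -1.746
vertex -0.934 4.199 -3.434
endloop
endfacet
facet normal -0.297 0.181 -0.938
outer loop
vertex -0.934 4.199 -3.434
vertex 0.66 2.247 -4.314
vertex -1.312 2.644 -3.614
endloop
endfacet
facet normal 0.296 -0.181 0.938
outer loop
vertex -0.778 2.319 -1.926
vertex 1.572 3.476 -2.446
vertex -0.4 3.873 -1.746
endloop
endfacet
facet normal -0.235 -0.966 -0.112
outer loop
vertex 1.194 1.921 -2.626
vertex -0.778 2.319 -1.926
vertex 0.66 2.247 -4.314
endloop
endfacet
facet normal 0.296 -0.181 0.938
outer loop
vertex 1.194 1.921 -2.626
vertex 1.572 3.476 -2.446
vertex -0.778 2.319 -1.926
endloop
endfacet
facet normal 0.234 0.966 0.112
outer loop
vertex -0.4 3.873 -1.746
vertex 1.572 3.476 -2.446
vertex -0.934 4.199 -3.434
endloop
endfacet
facet normal -0.296 0.181 -0.938
outer loop
vertex 1.038 3.801 -4.134
vertex 0.66 2.247 -4.314
vertex -0.934 4.199 -3.434
endloop
endfacet
facet normal 0.235 0.966 0.112
outer loop
vertex -0.934 4.199 -3.434
vertex 1.572 3.476 -2.446
vertex 1.038 3.801 -4.134
endloop
endfacet
facet normal 0.926 -0.187 -0.329
outer loop
vertex 1.038 3.801 -4.134
vertex 1.194 1.921 -2.626
vertex 0.66 2.247 -4.314
endloop
endfacet
facet normal 0.926 -0.187 -0.329
outer loop
vertex 1.572 3.476 -2.446
vertex 1.194 1.921 -2.626
vertex 1.038 3.801 -4.134
endloop
endfacet
facet normal -0.641 0.728 -0.245
outer loop
vertex -4.694 -0.785 2.464
vertex -3.115 0.501 2.155
vertex -4.618 -1.277 0.807
endloop
endfacet
facet normal -0.766 -0.624 0.150
outer loop
vertex -3.945 -2.041 1.065
vertex -4.694 -0.785 2.464
vertex -4.618 -1.277 0.807
endloop
endfacet
facet normal -0.640 0.728 -0.246
outer loop
vertex -4.618 -1.277 0.807
vertex -3.115 0.501 2.155
vertex -3.038 0.009 0.499
endloop
endfacet
facet normal 0.045 -0.284 -0.958
outer loop
vertex -3.038 0.009 0.499
vertex -3.945 -2.041 1.065
vertex -4.618 -1.277 0.807
endloop
endfacet
facet normal -0.044 0.284 0.958
outer loop
vertex -4.694 -0.785 2.464
vertex -2.442 -0.263 2.413
vertex -3.115 0.501 2.155
endloop
endfacet
facet normal -0.767 -0.624 0.150
outer loop
vertex -4.022 -1.549 2.721
vertex -4.694 -0.785 2.464
vertex -3.945 -2.041 1.065
endloop
endfacet
facet normal -0.044 0.284 0.958
outer loop
vertex -4.022 -1.549 2.721
vertex -2.442 -0.263 2.413
vertex -4.694 -0.785 2.464
endloop
endfacet
facet normal 0.766 0.625 -0.150
outer loop
vertex -3.115 0.501 2.155
vertex -2.442 -0.263 2.413
vertex -3.038 0.009 0.499
endloop
endfacet
facet normal 0.044 -0.284 -0.958
outer loop
vertex -2.366 -0.755 0.756
vertex -3.945 -2.041 1.065
vertex -3.038 0.009 0.499
endloop
endfacet
facet normal 0.767 0.624 -0.150
outer loop
vertex -3.038 0.009 0.499
vertex -2.442 -0.263 2.413
vertex -2.366 -0.755 0.756
endloop
endfacet
facet normal 0.641 -0.727 0.246
outer loop
vertex -2.366 -0.755 0.756
vertex -4.022 -1.549 2.721
vertex -3.945 -2.041 1.065
endloop
endfacet
facet normal 0.640 -0.728 0.245
outer loop
vertex -2.442 -0.263 2.413
vertex -4.022 -1.549 2.721
vertex -2.366 -0.755 0.756
endloop
endfacet

endsolid


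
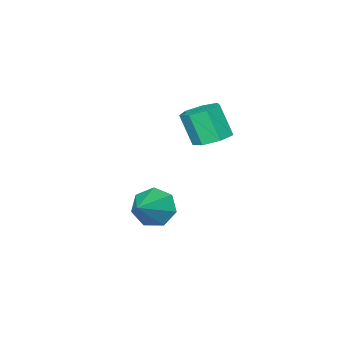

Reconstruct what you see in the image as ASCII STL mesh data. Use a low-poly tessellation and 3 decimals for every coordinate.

solid 
facet normal -0.065 0.423 -0.904
outer loop
vertex 1.881 -0.684 1.792
vertex 0.995 -0.959 1.727
vertex 1.331 -0.165 2.074
endloop
endfacet
facet normal 0.729 0.639 0.246
outer loop
vertex 1.881 -0.684 1.792
vertex 1.331 -0.165 2.074
vertex 1.991 -1.406 3.338
endloop
endfacet
facet normal 0.730 0.638 0.245
outer loop
vertex 1.991 -1.406 3.338
vertex 1.331 -0.165 2.074
vertex 1.442 -0.886 3.62
endloop
endfacet
facet normal 0.065 -0.422 0.904
outer loop
vertex 1.991 -1.406 3.338
vertex 1.442 -0.886 3.62
vertex 1.105 -1.681 3.273
endloop
endfacet
facet normal -0.064 0.422 -0.904
outer loop
vertex 1.331 -0.165 2.074
vertex 0.995 -0.959 1.727
vertex 0.528 -0.243 2.094
endloop
endfacet
facet normal -0.077 0.901 0.426
outer loop
vertex 1.331 -0.165 2.074
vertex 0.528 -0.243 2.094
vertex 1.442 -0.886 3.62
endloop
endfacet
facet normal -0.078 0.901 0.426
outer loop
vertex 1.442 -0.886 3.62
vertex 0.528 -0.243 2.094
vertex 0.639 -0.965 3.641
endloop
endfacet
facet normal 0.065 -0.422 0.904
outer loop
vertex 1.442 -0.886 3.62
vertex 0.639 -0.965 3.641
vertex 1.105 -1.681 3.273
endloop
endfacet
facet normal -0.064 0.422 -0.904
outer loop
vertex 0.528 -0.243 2.094
vertex 0.995 -0.959 1.727
vertex 0.077 -0.861 1.838
endloop
endfacet
facet normal -0.827 0.485 0.286
outer loop
vertex 0.528 -0.243 2.094
vertex 0.077 -0.861 1.838
vertex 0.639 -0.965 3.641
endloop
endfacet
facet normal -0.826 0.486 0.286
outer loop
vertex 0.639 -0.965 3.641
vertex 0.077 -0.861 1.838
vertex 0.187 -1.583 3.385
endloop
endfacet
facet normal 0.065 -0.422 0.904
outer loop
vertex 0.639 -0.965 3.641
vertex 0.187 -1.583 3.385
vertex 1.105 -1.681 3.273
endloop
endfacet
facet normal -0.064 0.422 -0.904
outer loop
vertex 0.077 -0.861 1.838
vertex 0.995 -0.959 1.727
vertex 0.316 -1.553 1.498
endloop
endfacet
facet normal -0.953 -0.295 -0.070
outer loop
vertex 0.077 -0.861 1.838
vertex 0.316 -1.553 1.498
vertex 0.187 -1.583 3.385
endloop
endfacet
facet normal -0.953 -0.296 -0.070
outer loop
vertex 0.187 -1.583 3.385
vertex 0.316 -1.553 1.498
vertex 0.427 -2.275 3.045
endloop
endfacet
facet normal 0.065 -0.422 0.904
outer loop
vertex 0.187 -1.583 3.385
vertex 0.427 -2.275 3.045
vertex 1.105 -1.681 3.273
endloop
endfacet
facet normal -0.065 0.423 -0.904
outer loop
vertex 0.316 -1.553 1.498
vertex 0.995 -0.959 1.727
vertex 1.067 -1.797 1.33
endloop
endfacet
facet normal -0.361 -0.855 -0.373
outer loop
vertex 0.316 -1.553 1.498
vertex 1.067 -1.797 1.33
vertex 0.427 -2.275 3.045
endloop
endfacet
facet normal -0.362 -0.854 -0.373
outer loop
vertex 0.427 -2.275 3.045
vertex 1.067 -1.797 1.33
vertex 1.177 -2.519 2.877
endloop
endfacet
facet normal 0.065 -0.422 0.904
outer loop
vertex 0.427 -2.275 3.045
vertex 1.177 -2.519 2.877
vertex 1.105 -1.681 3.273
endloop
endfacet
facet normal -0.064 0.423 -0.904
outer loop
vertex 1.067 -1.797 1.33
vertex 0.995 -0.959 1.727
vertex 1.763 -1.411 1.461
endloop
endfacet
facet normal 0.501 -0.770 -0.395
outer loop
vertex 1.067 -1.797 1.33
vertex 1.763 -1.411 1.461
vertex 1.177 -2.519 2.877
endloop
endfacet
facet normal 0.500 -0.770 -0.396
outer loop
vertex 1.177 -2.519 2.877
vertex 1.763 -1.411 1.461
vertex 1.874 -2.133 3.007
endloop
endfacet
facet normal 0.065 -0.422 0.904
outer loop
vertex 1.177 -2.519 2.877
vertex 1.874 -2.133 3.007
vertex 1.105 -1.681 3.273
endloop
endfacet
facet normal -0.065 0.422 -0.904
outer loop
vertex 1.763 -1.411 1.461
vertex 0.995 -0.959 1.727
vertex 1.881 -0.684 1.792
endloop
endfacet
facet normal 0.987 -0.106 -0.120
outer loop
vertex 1.763 -1.411 1.461
vertex 1.881 -0.684 1.792
vertex 1.874 -2.133 3.007
endloop
endfacet
facet normal 0.987 -0.105 -0.119
outer loop
vertex 1.874 -2.133 3.007
vertex 1.881 -0.684 1.792
vertex 1.991 -1.406 3.338
endloop
endfacet
facet normal 0.065 -0.422 0.904
outer loop
vertex 1.874 -2.133 3.007
vertex 1.991 -1.406 3.338
vertex 1.105 -1.681 3.273
endloop
endfacet
facet normal -0.801 -0.370 -0.470
outer loop
vertex 3.352 -2.777 -3.475
vertex 2.799 -2.741 -2.56
vertex 2.892 -1.987 -3.313
endloop
endfacet
facet normal 0.650 0.496 -0.576
outer loop
vertex 3.352 -2.777 -3.475
vertex 2.892 -1.987 -3.313
vertex 4.401 -1.999 -1.62
endloop
endfacet
facet normal -0.801 -0.371 -0.470
outer loop
vertex 2.892 -1.987 -3.313
vertex 2.799 -2.741 -2.56
vertex 2.361 -1.765 -2.584
endloop
endfacet
facet normal 0.187 0.969 -0.159
outer loop
vertex 2.892 -1.987 -3.313
vertex 2.361 -1.765 -2.584
vertex 4.401 -1.999 -1.62
endloop
endfacet
facet normal -0.801 -0.371 -0.470
outer loop
vertex 2.361 -1.765 -2.584
vertex 2.799 -2.741 -2.56
vertex 2.16 -2.278 -1.837
endloop
endfacet
facet normal -0.155 0.833 0.531
outer loop
vertex 2.361 -1.765 -2.584
vertex 2.16 -2.278 -1.837
vertex 4.401 -1.999 -1.62
endloop
endfacet
facet normal -0.801 -0.371 -0.470
outer loop
vertex 2.16 -2.278 -1.837
vertex 2.799 -2.741 -2.56
vertex 2.44 -3.139 -1.634
endloop
endfacet
facet normal -0.118 0.191 0.974
outer loop
vertex 2.16 -2.278 -1.837
vertex 2.44 -3.139 -1.634
vertex 4.401 -1.999 -1.62
endloop
endfacet
facet normal -0.801 -0.371 -0.470
outer loop
vertex 2.44 -3.139 -1.634
vertex 2.799 -2.741 -2.56
vertex 2.99 -3.701 -2.128
endloop
endfacet
facet normal 0.269 -0.474 0.839
outer loop
vertex 2.44 -3.139 -1.634
vertex 2.99 -3.701 -2.128
vertex 4.401 -1.999 -1.62
endloop
endfacet
facet normal -0.801 -0.371 -0.470
outer loop
vertex 2.99 -3.701 -2.128
vertex 2.799 -2.741 -2.56
vertex 3.396 -3.54 -2.947
endloop
endfacet
facet normal 0.716 -0.661 0.225
outer loop
vertex 2.99 -3.701 -2.128
vertex 3.396 -3.54 -2.947
vertex 4.401 -1.999 -1.62
endloop
endfacet
facet normal -0.801 -0.371 -0.470
outer loop
vertex 3.396 -3.54 -2.947
vertex 2.799 -2.741 -2.56
vertex 3.352 -2.777 -3.475
endloop
endfacet
facet normal 0.885 -0.229 -0.405
outer loop
vertex 3.396 -3.54 -2.947
vertex 3.352 -2.777 -3.475
vertex 4.401 -1.999 -1.62
endloop
endfacet

endsolid


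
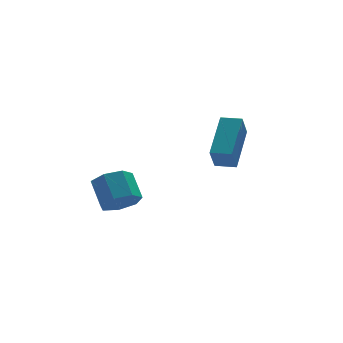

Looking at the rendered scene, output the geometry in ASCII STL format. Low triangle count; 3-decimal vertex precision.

solid 
facet normal 0.010 -0.778 -0.629
outer loop
vertex -0.251 0.208 -3.872
vertex -1.004 0.372 -4.087
vertex -0.324 0.642 -4.41
endloop
endfacet
facet normal 0.994 0.074 -0.076
outer loop
vertex -0.251 0.208 -3.872
vertex -0.324 0.642 -4.41
vertex -0.263 1.165 -3.099
endloop
endfacet
facet normal 0.994 0.074 -0.076
outer loop
vertex -0.263 1.165 -3.099
vertex -0.324 0.642 -4.41
vertex -0.336 1.598 -3.637
endloop
endfacet
facet normal -0.010 0.778 0.628
outer loop
vertex -0.263 1.165 -3.099
vertex -0.336 1.598 -3.637
vertex -1.016 1.328 -3.313
endloop
endfacet
facet normal 0.010 -0.778 -0.629
outer loop
vertex -0.324 0.642 -4.41
vertex -1.004 0.372 -4.087
vertex -0.909 0.872 -4.704
endloop
endfacet
facet normal 0.538 0.534 -0.652
outer loop
vertex -0.324 0.642 -4.41
vertex -0.909 0.872 -4.704
vertex -0.336 1.598 -3.637
endloop
endfacet
facet normal 0.538 0.534 -0.652
outer loop
vertex -0.336 1.598 -3.637
vertex -0.909 0.872 -4.704
vertex -0.921 1.828 -3.931
endloop
endfacet
facet normal -0.010 0.778 0.628
outer loop
vertex -0.336 1.598 -3.637
vertex -0.921 1.828 -3.931
vertex -1.016 1.328 -3.313
endloop
endfacet
facet normal 0.009 -0.778 -0.629
outer loop
vertex -0.909 0.872 -4.704
vertex -1.004 0.372 -4.087
vertex -1.566 0.726 -4.533
endloop
endfacet
facet normal -0.324 0.592 -0.738
outer loop
vertex -0.909 0.872 -4.704
vertex -1.566 0.726 -4.533
vertex -0.921 1.828 -3.931
endloop
endfacet
facet normal -0.324 0.592 -0.738
outer loop
vertex -0.921 1.828 -3.931
vertex -1.566 0.726 -4.533
vertex -1.578 1.682 -3.76
endloop
endfacet
facet normal -0.009 0.778 0.628
outer loop
vertex -0.921 1.828 -3.931
vertex -1.578 1.682 -3.76
vertex -1.016 1.328 -3.313
endloop
endfacet
facet normal 0.009 -0.777 -0.629
outer loop
vertex -1.566 0.726 -4.533
vertex -1.004 0.372 -4.087
vertex -1.8 0.313 -4.026
endloop
endfacet
facet normal -0.941 0.205 -0.268
outer loop
vertex -1.566 0.726 -4.533
vertex -1.8 0.313 -4.026
vertex -1.578 1.682 -3.76
endloop
endfacet
facet normal -0.941 0.205 -0.268
outer loop
vertex -1.578 1.682 -3.76
vertex -1.8 0.313 -4.026
vertex -1.812 1.269 -3.253
endloop
endfacet
facet normal -0.010 0.778 0.629
outer loop
vertex -1.578 1.682 -3.76
vertex -1.812 1.269 -3.253
vertex -1.016 1.328 -3.313
endloop
endfacet
facet normal 0.009 -0.778 -0.628
outer loop
vertex -1.8 0.313 -4.026
vertex -1.004 0.372 -4.087
vertex -1.434 -0.055 -3.565
endloop
endfacet
facet normal -0.850 -0.338 0.405
outer loop
vertex -1.8 0.313 -4.026
vertex -1.434 -0.055 -3.565
vertex -1.812 1.269 -3.253
endloop
endfacet
facet normal -0.850 -0.338 0.405
outer loop
vertex -1.812 1.269 -3.253
vertex -1.434 -0.055 -3.565
vertex -1.446 0.901 -2.792
endloop
endfacet
facet normal -0.010 0.778 0.629
outer loop
vertex -1.812 1.269 -3.253
vertex -1.446 0.901 -2.792
vertex -1.016 1.328 -3.313
endloop
endfacet
facet normal 0.010 -0.778 -0.628
outer loop
vertex -1.434 -0.055 -3.565
vertex -1.004 0.372 -4.087
vertex -0.745 -0.102 -3.496
endloop
endfacet
facet normal -0.120 -0.625 0.771
outer loop
vertex -1.434 -0.055 -3.565
vertex -0.745 -0.102 -3.496
vertex -1.446 0.901 -2.792
endloop
endfacet
facet normal -0.120 -0.625 0.771
outer loop
vertex -1.446 0.901 -2.792
vertex -0.745 -0.102 -3.496
vertex -0.757 0.854 -2.723
endloop
endfacet
facet normal -0.010 0.777 0.629
outer loop
vertex -1.446 0.901 -2.792
vertex -0.757 0.854 -2.723
vertex -1.016 1.328 -3.313
endloop
endfacet
facet normal 0.010 -0.778 -0.628
outer loop
vertex -0.745 -0.102 -3.496
vertex -1.004 0.372 -4.087
vertex -0.251 0.208 -3.872
endloop
endfacet
facet normal 0.702 -0.442 0.558
outer loop
vertex -0.745 -0.102 -3.496
vertex -0.251 0.208 -3.872
vertex -0.757 0.854 -2.723
endloop
endfacet
facet normal 0.703 -0.442 0.558
outer loop
vertex -0.757 0.854 -2.723
vertex -0.251 0.208 -3.872
vertex -0.263 1.165 -3.099
endloop
endfacet
facet normal -0.011 0.777 0.629
outer loop
vertex -0.757 0.854 -2.723
vertex -0.263 1.165 -3.099
vertex -1.016 1.328 -3.313
endloop
endfacet
facet normal -0.347 -0.384 0.855
outer loop
vertex 3.824 0.72 -0.868
vertex 3.177 1.223 -0.905
vertex 2.83 -0.633 -1.879
endloop
endfacet
facet normal 0.788 -0.614 0.046
outer loop
vertex 3.203 -0.223 -2.795
vertex 3.824 0.72 -0.868
vertex 2.83 -0.633 -1.879
endloop
endfacet
facet normal -0.348 -0.384 0.855
outer loop
vertex 2.83 -0.633 -1.879
vertex 3.177 1.223 -0.905
vertex 2.183 -0.13 -1.917
endloop
endfacet
facet normal -0.507 -0.691 -0.516
outer loop
vertex 2.183 -0.13 -1.917
vertex 3.203 -0.223 -2.795
vertex 2.83 -0.633 -1.879
endloop
endfacet
facet normal 0.507 0.690 0.516
outer loop
vertex 3.824 0.72 -0.868
vertex 3.55 1.633 -1.821
vertex 3.177 1.223 -0.905
endloop
endfacet
facet normal 0.788 -0.614 0.046
outer loop
vertex 4.197 1.13 -1.783
vertex 3.824 0.72 -0.868
vertex 3.203 -0.223 -2.795
endloop
endfacet
facet normal 0.507 0.691 0.516
outer loop
vertex 4.197 1.13 -1.783
vertex 3.55 1.633 -1.821
vertex 3.824 0.72 -0.868
endloop
endfacet
facet normal -0.788 0.614 -0.046
outer loop
vertex 3.177 1.223 -0.905
vertex 3.55 1.633 -1.821
vertex 2.183 -0.13 -1.917
endloop
endfacet
facet normal -0.507 -0.690 -0.516
outer loop
vertex 2.556 0.28 -2.832
vertex 3.203 -0.223 -2.795
vertex 2.183 -0.13 -1.917
endloop
endfacet
facet normal -0.788 0.614 -0.046
outer loop
vertex 2.183 -0.13 -1.917
vertex 3.55 1.633 -1.821
vertex 2.556 0.28 -2.832
endloop
endfacet
facet normal 0.348 0.384 -0.855
outer loop
vertex 2.556 0.28 -2.832
vertex 4.197 1.13 -1.783
vertex 3.203 -0.223 -2.795
endloop
endfacet
facet normal 0.348 0.383 -0.855
outer loop
vertex 3.55 1.633 -1.821
vertex 4.197 1.13 -1.783
vertex 2.556 0.28 -2.832
endloop
endfacet

endsolid


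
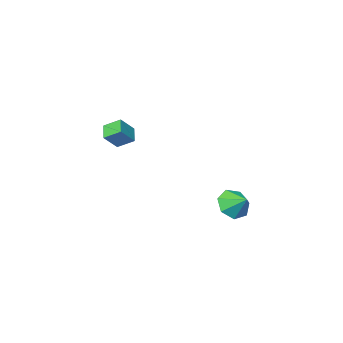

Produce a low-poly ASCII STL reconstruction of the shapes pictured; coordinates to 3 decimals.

solid 
facet normal 0.135 -0.823 -0.551
outer loop
vertex 0.536 3.243 -4.193
vertex -0.373 2.965 -4.001
vertex -0.05 3.51 -4.736
endloop
endfacet
facet normal 0.475 0.876 -0.082
outer loop
vertex 0.536 3.243 -4.193
vertex -0.05 3.51 -4.736
vertex -0.527 3.895 -3.379
endloop
endfacet
facet normal 0.136 -0.823 -0.551
outer loop
vertex -0.05 3.51 -4.736
vertex -0.373 2.965 -4.001
vertex -0.879 3.366 -4.725
endloop
endfacet
facet normal -0.166 0.932 -0.323
outer loop
vertex -0.05 3.51 -4.736
vertex -0.879 3.366 -4.725
vertex -0.527 3.895 -3.379
endloop
endfacet
facet normal 0.136 -0.823 -0.551
outer loop
vertex -0.879 3.366 -4.725
vertex -0.373 2.965 -4.001
vertex -1.327 2.92 -4.17
endloop
endfacet
facet normal -0.744 0.665 -0.067
outer loop
vertex -0.879 3.366 -4.725
vertex -1.327 2.92 -4.17
vertex -0.527 3.895 -3.379
endloop
endfacet
facet normal 0.136 -0.824 -0.551
outer loop
vertex -1.327 2.92 -4.17
vertex -0.373 2.965 -4.001
vertex -1.057 2.508 -3.487
endloop
endfacet
facet normal -0.825 0.277 0.493
outer loop
vertex -1.327 2.92 -4.17
vertex -1.057 2.508 -3.487
vertex -0.527 3.895 -3.379
endloop
endfacet
facet normal 0.136 -0.823 -0.551
outer loop
vertex -1.057 2.508 -3.487
vertex -0.373 2.965 -4.001
vertex -0.272 2.44 -3.192
endloop
endfacet
facet normal -0.347 0.060 0.936
outer loop
vertex -1.057 2.508 -3.487
vertex -0.272 2.44 -3.192
vertex -0.527 3.895 -3.379
endloop
endfacet
facet normal 0.136 -0.823 -0.551
outer loop
vertex -0.272 2.44 -3.192
vertex -0.373 2.965 -4.001
vertex 0.437 2.767 -3.506
endloop
endfacet
facet normal 0.329 0.177 0.928
outer loop
vertex -0.272 2.44 -3.192
vertex 0.437 2.767 -3.506
vertex -0.527 3.895 -3.379
endloop
endfacet
facet normal 0.135 -0.823 -0.551
outer loop
vertex 0.437 2.767 -3.506
vertex -0.373 2.965 -4.001
vertex 0.536 3.243 -4.193
endloop
endfacet
facet normal 0.695 0.540 0.475
outer loop
vertex 0.437 2.767 -3.506
vertex 0.536 3.243 -4.193
vertex -0.527 3.895 -3.379
endloop
endfacet
facet normal -0.709 -0.080 -0.701
outer loop
vertex 1.864 -4.411 -1.251
vertex 1.26 -3.704 -0.721
vertex 2.296 -3.65 -1.774
endloop
endfacet
facet normal 0.564 -0.661 -0.496
outer loop
vertex 3.14 -3.556 -0.939
vertex 1.864 -4.411 -1.251
vertex 2.296 -3.65 -1.774
endloop
endfacet
facet normal -0.709 -0.079 -0.701
outer loop
vertex 2.296 -3.65 -1.774
vertex 1.26 -3.704 -0.721
vertex 1.693 -2.943 -1.244
endloop
endfacet
facet normal 0.424 0.746 -0.513
outer loop
vertex 1.693 -2.943 -1.244
vertex 3.14 -3.556 -0.939
vertex 2.296 -3.65 -1.774
endloop
endfacet
facet normal -0.424 -0.747 0.513
outer loop
vertex 1.864 -4.411 -1.251
vertex 2.104 -3.61 0.114
vertex 1.26 -3.704 -0.721
endloop
endfacet
facet normal 0.564 -0.661 -0.495
outer loop
vertex 2.707 -4.317 -0.416
vertex 1.864 -4.411 -1.251
vertex 3.14 -3.556 -0.939
endloop
endfacet
facet normal -0.425 -0.746 0.513
outer loop
vertex 2.707 -4.317 -0.416
vertex 2.104 -3.61 0.114
vertex 1.864 -4.411 -1.251
endloop
endfacet
facet normal -0.564 0.661 0.495
outer loop
vertex 1.26 -3.704 -0.721
vertex 2.104 -3.61 0.114
vertex 1.693 -2.943 -1.244
endloop
endfacet
facet normal 0.424 0.747 -0.512
outer loop
vertex 2.536 -2.849 -0.409
vertex 3.14 -3.556 -0.939
vertex 1.693 -2.943 -1.244
endloop
endfacet
facet normal -0.564 0.661 0.495
outer loop
vertex 1.693 -2.943 -1.244
vertex 2.104 -3.61 0.114
vertex 2.536 -2.849 -0.409
endloop
endfacet
facet normal 0.708 0.079 0.702
outer loop
vertex 2.536 -2.849 -0.409
vertex 2.707 -4.317 -0.416
vertex 3.14 -3.556 -0.939
endloop
endfacet
facet normal 0.709 0.079 0.701
outer loop
vertex 2.104 -3.61 0.114
vertex 2.707 -4.317 -0.416
vertex 2.536 -2.849 -0.409
endloop
endfacet

endsolid


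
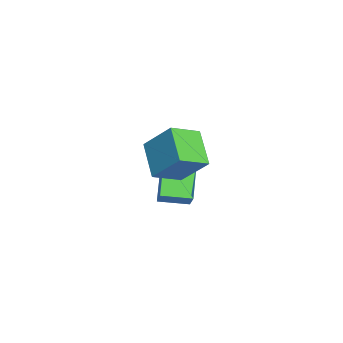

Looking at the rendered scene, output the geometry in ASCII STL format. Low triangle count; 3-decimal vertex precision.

solid 
facet normal -0.474 0.781 -0.406
outer loop
vertex 1.821 -0.266 2.582
vertex 2.347 0.599 3.633
vertex 2.978 0.015 1.772
endloop
endfacet
facet normal -0.360 -0.593 -0.720
outer loop
vertex 3.533 -0.899 2.247
vertex 1.821 -0.266 2.582
vertex 2.978 0.015 1.772
endloop
endfacet
facet normal -0.473 0.782 -0.406
outer loop
vertex 2.978 0.015 1.772
vertex 2.347 0.599 3.633
vertex 3.505 0.88 2.824
endloop
endfacet
facet normal 0.803 0.195 -0.563
outer loop
vertex 3.505 0.88 2.824
vertex 3.533 -0.899 2.247
vertex 2.978 0.015 1.772
endloop
endfacet
facet normal -0.803 -0.195 0.563
outer loop
vertex 1.821 -0.266 2.582
vertex 2.902 -0.315 4.108
vertex 2.347 0.599 3.633
endloop
endfacet
facet normal -0.360 -0.592 -0.721
outer loop
vertex 2.375 -1.18 3.056
vertex 1.821 -0.266 2.582
vertex 3.533 -0.899 2.247
endloop
endfacet
facet normal -0.803 -0.195 0.563
outer loop
vertex 2.375 -1.18 3.056
vertex 2.902 -0.315 4.108
vertex 1.821 -0.266 2.582
endloop
endfacet
facet normal 0.360 0.593 0.721
outer loop
vertex 2.347 0.599 3.633
vertex 2.902 -0.315 4.108
vertex 3.505 0.88 2.824
endloop
endfacet
facet normal 0.803 0.195 -0.563
outer loop
vertex 4.059 -0.034 3.298
vertex 3.533 -0.899 2.247
vertex 3.505 0.88 2.824
endloop
endfacet
facet normal 0.361 0.592 0.721
outer loop
vertex 3.505 0.88 2.824
vertex 2.902 -0.315 4.108
vertex 4.059 -0.034 3.298
endloop
endfacet
facet normal 0.473 -0.782 0.406
outer loop
vertex 4.059 -0.034 3.298
vertex 2.375 -1.18 3.056
vertex 3.533 -0.899 2.247
endloop
endfacet
facet normal 0.474 -0.782 0.405
outer loop
vertex 2.902 -0.315 4.108
vertex 2.375 -1.18 3.056
vertex 4.059 -0.034 3.298
endloop
endfacet
facet normal -0.668 -0.129 -0.732
outer loop
vertex -1.355 -0.665 -0.034
vertex -1.388 0.442 -0.199
vertex -0.106 -0.794 -1.151
endloop
endfacet
facet normal 0.030 -0.989 0.148
outer loop
vertex 0.468 -0.682 -0.521
vertex -1.355 -0.665 -0.034
vertex -0.106 -0.794 -1.151
endloop
endfacet
facet normal -0.669 -0.130 -0.732
outer loop
vertex -0.106 -0.794 -1.151
vertex -1.388 0.442 -0.199
vertex -0.14 0.314 -1.316
endloop
endfacet
facet normal 0.744 -0.076 -0.664
outer loop
vertex -0.14 0.314 -1.316
vertex 0.468 -0.682 -0.521
vertex -0.106 -0.794 -1.151
endloop
endfacet
facet normal -0.744 0.077 0.664
outer loop
vertex -1.355 -0.665 -0.034
vertex -0.814 0.554 0.431
vertex -1.388 0.442 -0.199
endloop
endfacet
facet normal 0.030 -0.989 0.147
outer loop
vertex -0.78 -0.554 0.596
vertex -1.355 -0.665 -0.034
vertex 0.468 -0.682 -0.521
endloop
endfacet
facet normal -0.743 0.076 0.665
outer loop
vertex -0.78 -0.554 0.596
vertex -0.814 0.554 0.431
vertex -1.355 -0.665 -0.034
endloop
endfacet
facet normal -0.031 0.989 -0.148
outer loop
vertex -1.388 0.442 -0.199
vertex -0.814 0.554 0.431
vertex -0.14 0.314 -1.316
endloop
endfacet
facet normal 0.743 -0.077 -0.665
outer loop
vertex 0.435 0.425 -0.686
vertex 0.468 -0.682 -0.521
vertex -0.14 0.314 -1.316
endloop
endfacet
facet normal -0.030 0.989 -0.147
outer loop
vertex -0.14 0.314 -1.316
vertex -0.814 0.554 0.431
vertex 0.435 0.425 -0.686
endloop
endfacet
facet normal 0.669 0.129 0.732
outer loop
vertex 0.435 0.425 -0.686
vertex -0.78 -0.554 0.596
vertex 0.468 -0.682 -0.521
endloop
endfacet
facet normal 0.668 0.130 0.732
outer loop
vertex -0.814 0.554 0.431
vertex -0.78 -0.554 0.596
vertex 0.435 0.425 -0.686
endloop
endfacet

endsolid


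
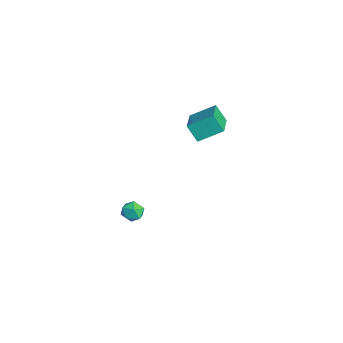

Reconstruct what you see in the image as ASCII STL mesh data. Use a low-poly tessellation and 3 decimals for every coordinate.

solid 
facet normal -0.830 0.220 0.512
outer loop
vertex 1.902 -3.302 -2.354
vertex 1.793 -3.917 -2.266
vertex 2.137 -3.595 -1.847
endloop
endfacet
facet normal -0.341 0.737 0.584
outer loop
vertex 1.902 -3.302 -2.354
vertex 2.137 -3.595 -1.847
vertex 2.491 -3.18 -2.164
endloop
endfacet
facet normal -0.182 0.981 -0.067
outer loop
vertex 1.902 -3.302 -2.354
vertex 2.491 -3.18 -2.164
vertex 2.366 -3.245 -2.779
endloop
endfacet
facet normal -0.572 0.616 -0.541
outer loop
vertex 1.902 -3.302 -2.354
vertex 2.366 -3.245 -2.779
vertex 1.934 -3.701 -2.842
endloop
endfacet
facet normal -0.972 0.146 -0.183
outer loop
vertex 1.902 -3.302 -2.354
vertex 1.934 -3.701 -2.842
vertex 1.793 -3.917 -2.266
endloop
endfacet
facet normal 0.248 0.446 0.860
outer loop
vertex 2.491 -3.18 -2.164
vertex 2.137 -3.595 -1.847
vertex 2.746 -3.719 -1.958
endloop
endfacet
facet normal -0.543 -0.389 0.744
outer loop
vertex 2.137 -3.595 -1.847
vertex 1.793 -3.917 -2.266
vertex 2.314 -4.175 -2.021
endloop
endfacet
facet normal -0.771 -0.510 -0.380
outer loop
vertex 1.793 -3.917 -2.266
vertex 1.934 -3.701 -2.842
vertex 2.189 -4.24 -2.636
endloop
endfacet
facet normal -0.124 0.250 -0.960
outer loop
vertex 1.934 -3.701 -2.842
vertex 2.366 -3.245 -2.779
vertex 2.543 -3.825 -2.953
endloop
endfacet
facet normal 0.506 0.841 -0.192
outer loop
vertex 2.366 -3.245 -2.779
vertex 2.491 -3.18 -2.164
vertex 2.887 -3.503 -2.534
endloop
endfacet
facet normal 0.572 -0.616 0.541
outer loop
vertex 2.778 -4.118 -2.446
vertex 2.746 -3.719 -1.958
vertex 2.314 -4.175 -2.021
endloop
endfacet
facet normal 0.182 -0.981 0.067
outer loop
vertex 2.778 -4.118 -2.446
vertex 2.314 -4.175 -2.021
vertex 2.189 -4.24 -2.636
endloop
endfacet
facet normal 0.341 -0.737 -0.584
outer loop
vertex 2.778 -4.118 -2.446
vertex 2.189 -4.24 -2.636
vertex 2.543 -3.825 -2.953
endloop
endfacet
facet normal 0.830 -0.220 -0.512
outer loop
vertex 2.778 -4.118 -2.446
vertex 2.543 -3.825 -2.953
vertex 2.887 -3.503 -2.534
endloop
endfacet
facet normal 0.972 -0.146 0.183
outer loop
vertex 2.778 -4.118 -2.446
vertex 2.887 -3.503 -2.534
vertex 2.746 -3.719 -1.958
endloop
endfacet
facet normal 0.124 -0.250 0.960
outer loop
vertex 2.314 -4.175 -2.021
vertex 2.746 -3.719 -1.958
vertex 2.137 -3.595 -1.847
endloop
endfacet
facet normal -0.506 -0.841 0.192
outer loop
vertex 2.189 -4.24 -2.636
vertex 2.314 -4.175 -2.021
vertex 1.793 -3.917 -2.266
endloop
endfacet
facet normal -0.248 -0.446 -0.860
outer loop
vertex 2.543 -3.825 -2.953
vertex 2.189 -4.24 -2.636
vertex 1.934 -3.701 -2.842
endloop
endfacet
facet normal 0.543 0.389 -0.744
outer loop
vertex 2.887 -3.503 -2.534
vertex 2.543 -3.825 -2.953
vertex 2.366 -3.245 -2.779
endloop
endfacet
facet normal 0.771 0.510 0.380
outer loop
vertex 2.746 -3.719 -1.958
vertex 2.887 -3.503 -2.534
vertex 2.491 -3.18 -2.164
endloop
endfacet
facet normal -0.418 -0.389 0.821
outer loop
vertex 3.602 -0.229 4.729
vertex 2.136 0.323 4.245
vertex 3.383 -1.395 4.065
endloop
endfacet
facet normal 0.894 -0.336 0.295
outer loop
vertex 3.804 -1.003 3.235
vertex 3.602 -0.229 4.729
vertex 3.383 -1.395 4.065
endloop
endfacet
facet normal -0.417 -0.389 0.822
outer loop
vertex 3.383 -1.395 4.065
vertex 2.136 0.323 4.245
vertex 1.916 -0.844 3.581
endloop
endfacet
facet normal -0.162 -0.858 -0.487
outer loop
vertex 1.916 -0.844 3.581
vertex 3.804 -1.003 3.235
vertex 3.383 -1.395 4.065
endloop
endfacet
facet normal 0.162 0.858 0.487
outer loop
vertex 3.602 -0.229 4.729
vertex 2.557 0.715 3.415
vertex 2.136 0.323 4.245
endloop
endfacet
facet normal 0.894 -0.337 0.295
outer loop
vertex 4.024 0.164 3.899
vertex 3.602 -0.229 4.729
vertex 3.804 -1.003 3.235
endloop
endfacet
facet normal 0.161 0.858 0.488
outer loop
vertex 4.024 0.164 3.899
vertex 2.557 0.715 3.415
vertex 3.602 -0.229 4.729
endloop
endfacet
facet normal -0.894 0.336 -0.295
outer loop
vertex 2.136 0.323 4.245
vertex 2.557 0.715 3.415
vertex 1.916 -0.844 3.581
endloop
endfacet
facet normal -0.162 -0.858 -0.488
outer loop
vertex 2.338 -0.451 2.751
vertex 3.804 -1.003 3.235
vertex 1.916 -0.844 3.581
endloop
endfacet
facet normal -0.894 0.336 -0.295
outer loop
vertex 1.916 -0.844 3.581
vertex 2.557 0.715 3.415
vertex 2.338 -0.451 2.751
endloop
endfacet
facet normal 0.418 0.389 -0.821
outer loop
vertex 2.338 -0.451 2.751
vertex 4.024 0.164 3.899
vertex 3.804 -1.003 3.235
endloop
endfacet
facet normal 0.417 0.389 -0.821
outer loop
vertex 2.557 0.715 3.415
vertex 4.024 0.164 3.899
vertex 2.338 -0.451 2.751
endloop
endfacet

endsolid
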